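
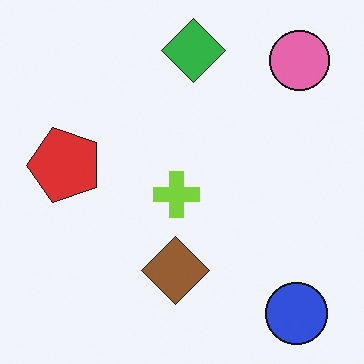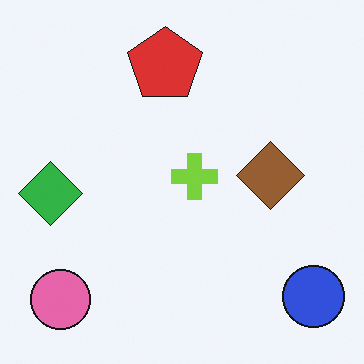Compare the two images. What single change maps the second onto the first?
The first image is the second transposed (reflected across the top-left ↔ bottom-right diagonal).

Shapes have swapped their row and column positions — what was in the top-right is now in the bottom-left — a diagonal reflection.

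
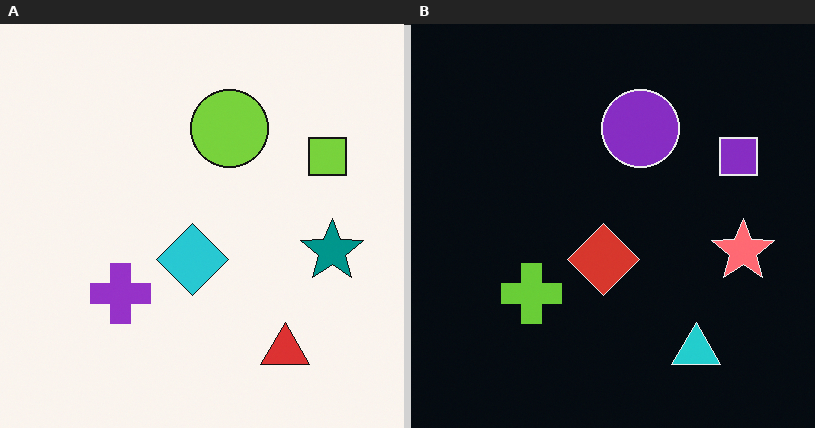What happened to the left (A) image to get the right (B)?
Color-inverted (negative).

The light background has become dark and every shape's color is its complement — a photographic negative.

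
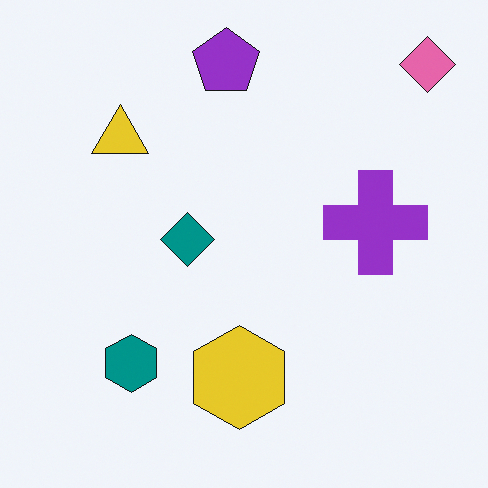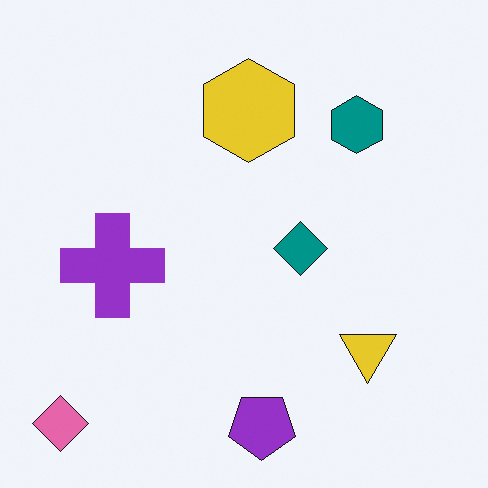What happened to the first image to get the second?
Rotated 180°.

The pink diamond sits in the top-right of the first image and the bottom-left of the second — consistent with a whole-image 180° rotation.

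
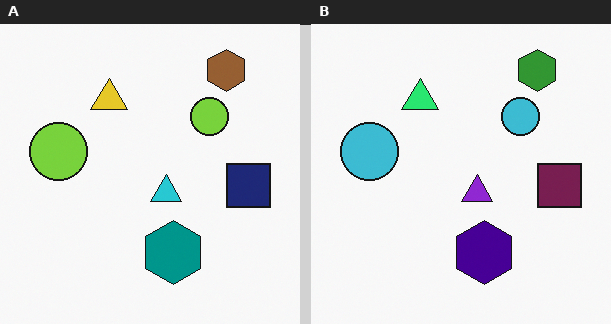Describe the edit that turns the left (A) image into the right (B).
It was hue-shifted noticeably.

Every shape's color has rotated by the same amount around the hue wheel — a uniform hue shift.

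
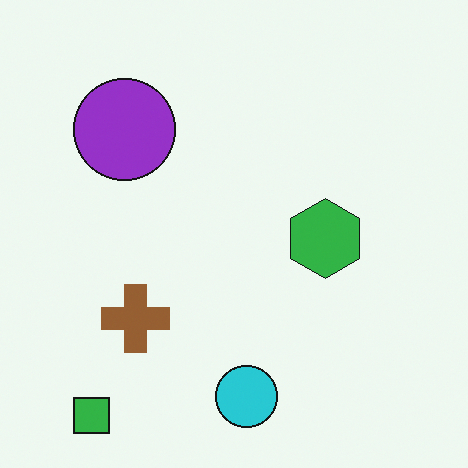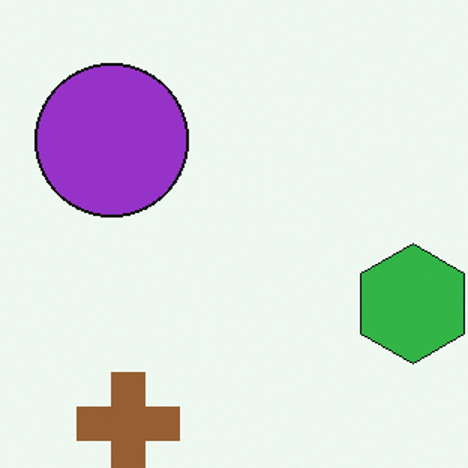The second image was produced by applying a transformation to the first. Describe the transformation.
This is the original image cropped slightly and scaled back up.

The visible shapes are larger and the field of view is narrower; shapes near the original edges may be partly or wholly outside the frame — a crop-and-rescale.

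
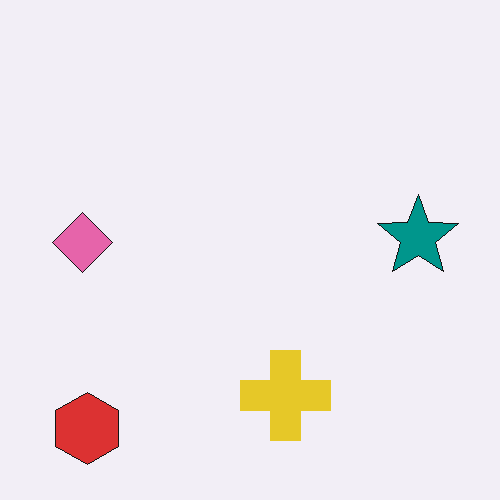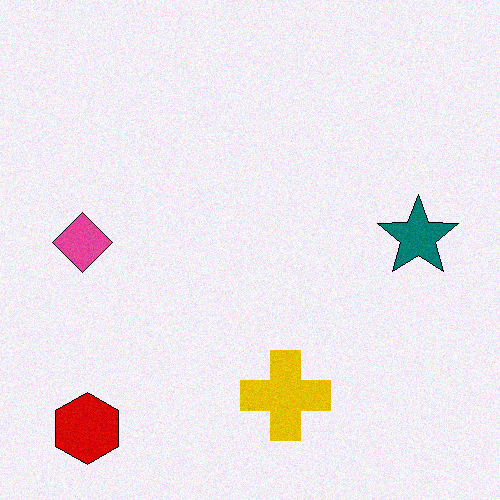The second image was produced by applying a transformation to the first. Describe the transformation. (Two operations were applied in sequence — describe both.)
The second image is the first given slightly increased contrast, then degraded with subtle gaussian noise.

Tones are pushed away from mid-grey across the whole image — a global contrast change. Random speckle covers the whole image, including the flat background.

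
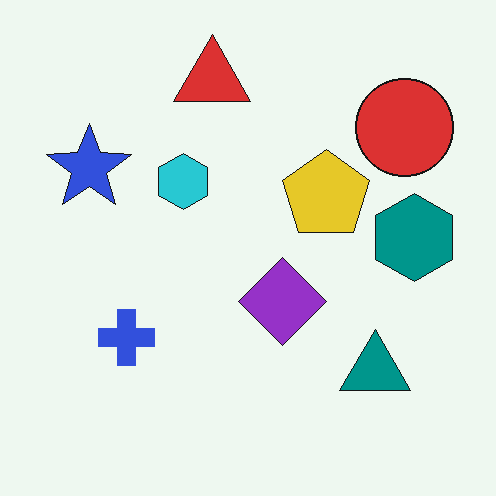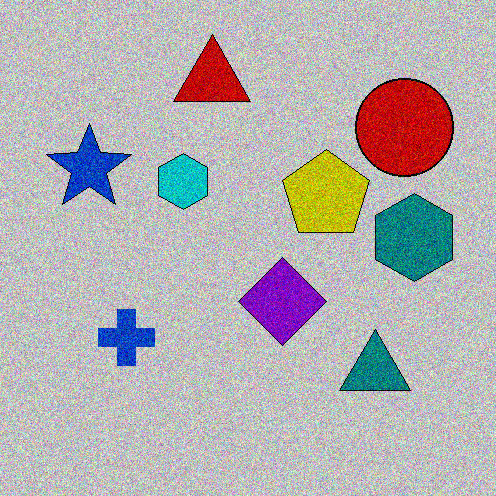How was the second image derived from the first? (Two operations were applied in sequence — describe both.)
The image was aggressively posterized, then degraded with strong gaussian noise.

Each flat color has snapped to a coarser quantized level — most visibly, the near-white background has dropped to a flat grey. Random speckle covers the whole image, including the flat background.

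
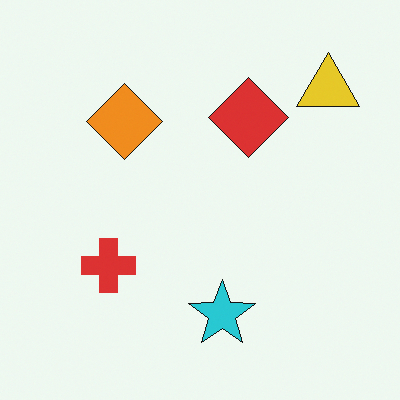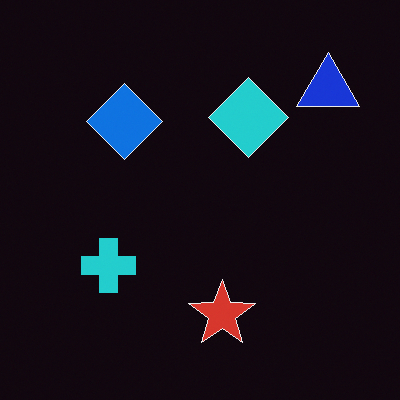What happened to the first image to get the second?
The transformation is: color-inverted (negative).

The light background has become dark and every shape's color is its complement — a photographic negative.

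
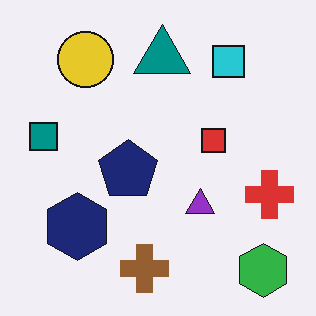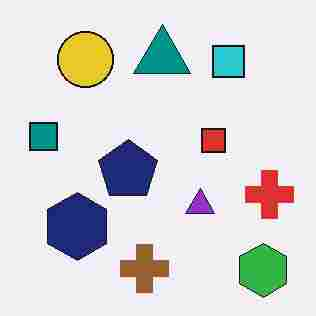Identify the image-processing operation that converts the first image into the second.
This is the original image heavily JPEG-compressed with obvious blocking artifacts.

Blocky 8×8 compression artifacts appear around shape edges and the flat background shows ringing — characteristic JPEG degradation.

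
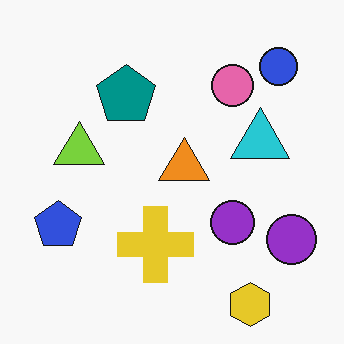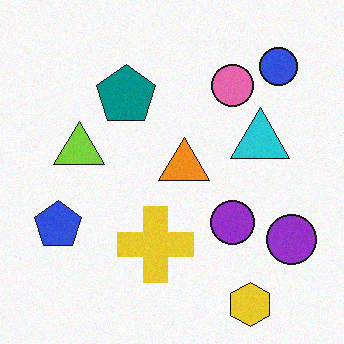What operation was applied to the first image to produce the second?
The transformation is: degraded with subtle gaussian noise.

Random speckle covers the whole image, including the flat background.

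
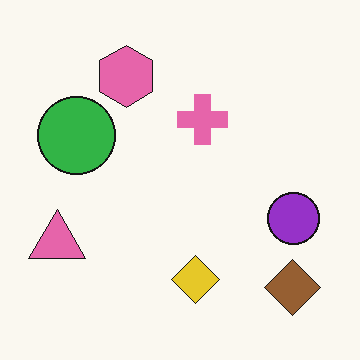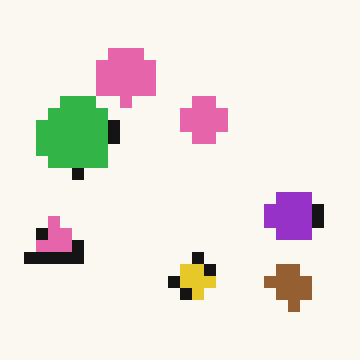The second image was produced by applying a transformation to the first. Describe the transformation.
The second image is the first heavily pixelated into large blocks.

Shapes are reduced to large square blocks; fine edges and outlines are lost — a downscale-then-upscale (mosaic) effect.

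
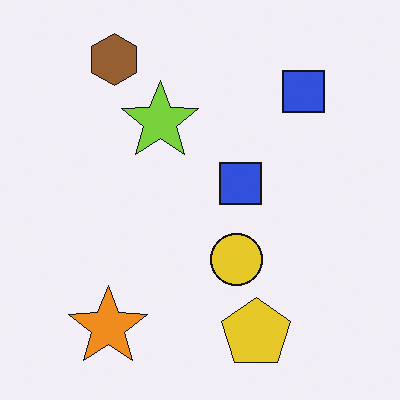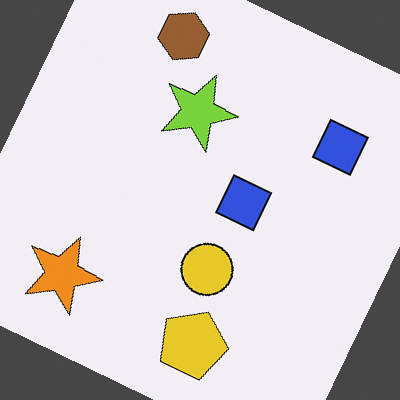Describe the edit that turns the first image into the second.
The second image is the first rotated clockwise by a clearly visible amount.

Every shape is tilted by the same angle and the image corners show triangular fill wedges — a whole-image rotation by a non-right angle.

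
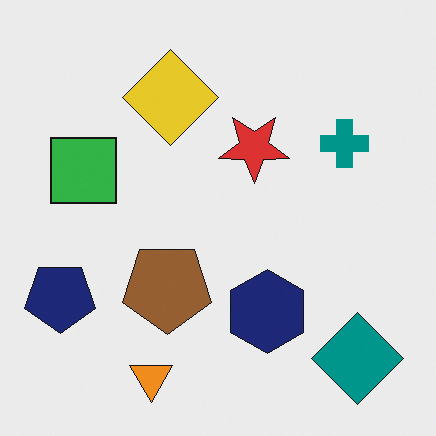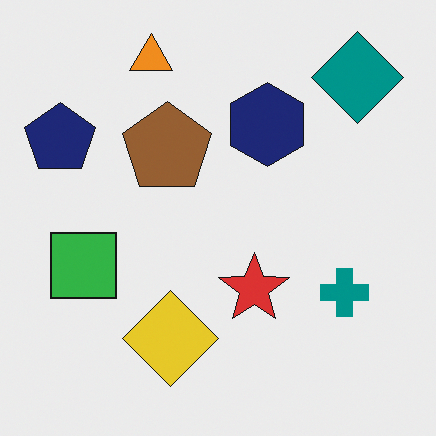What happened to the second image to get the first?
Flipped vertically (top ↔ bottom).

The orange triangle is in the top of the second image and the bottom of the first — shapes on opposite sides of the horizontal midline have swapped in a mirror flip.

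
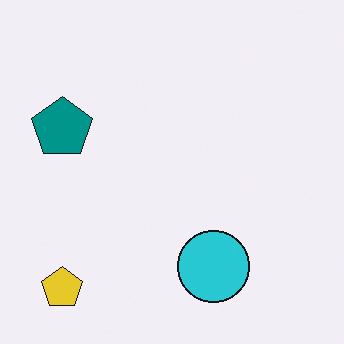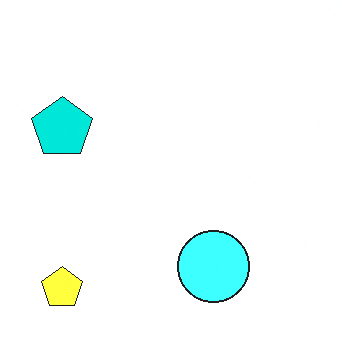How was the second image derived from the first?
Brightened a lot.

Every pixel — background and shapes alike — is uniformly brightened.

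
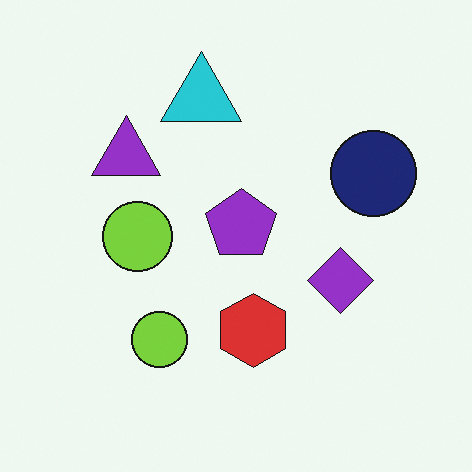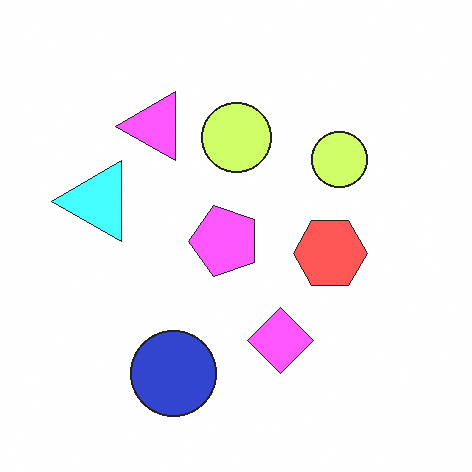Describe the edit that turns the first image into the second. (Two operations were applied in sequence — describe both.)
The second image is the first brightened a lot, then transposed (reflected across the top-left ↔ bottom-right diagonal).

Every pixel — background and shapes alike — is uniformly brightened. Shapes have swapped their row and column positions — what was in the top-right is now in the bottom-left — a diagonal reflection.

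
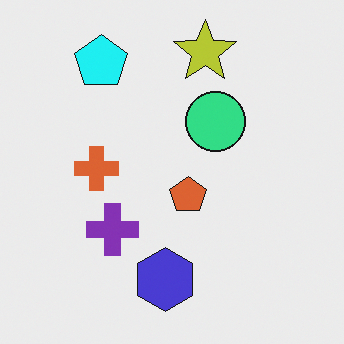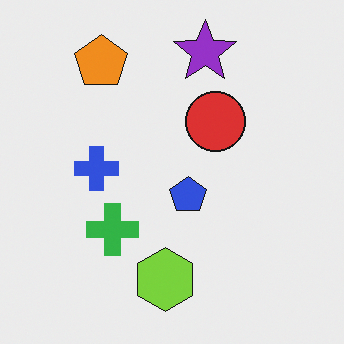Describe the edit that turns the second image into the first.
Hue-shifted through roughly a third of the color wheel.

Every shape's color has rotated by the same amount around the hue wheel — a uniform hue shift.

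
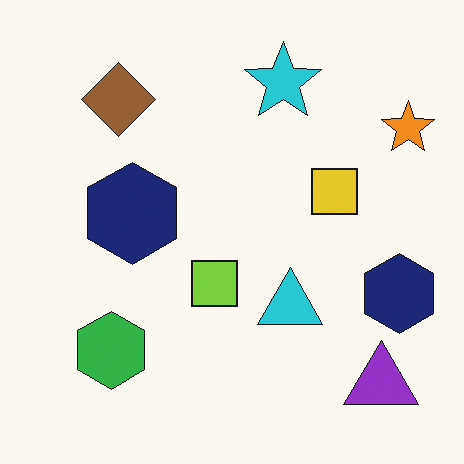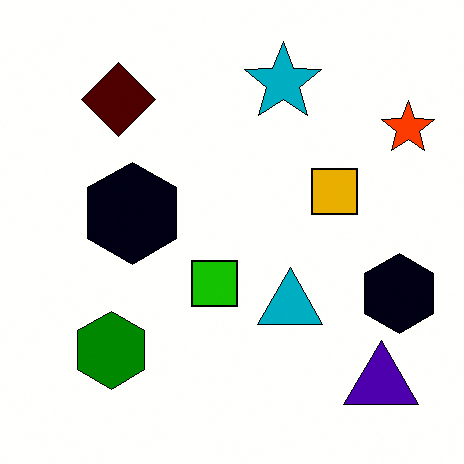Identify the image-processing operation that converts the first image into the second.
It was given much higher contrast.

Tones are pushed away from mid-grey across the whole image — a global contrast change.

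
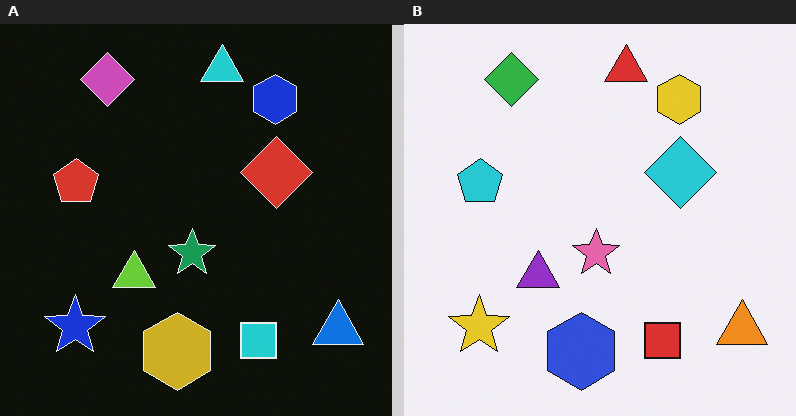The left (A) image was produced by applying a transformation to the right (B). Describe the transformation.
The left (A) image is the right (B) color-inverted (negative).

The light background has become dark and every shape's color is its complement — a photographic negative.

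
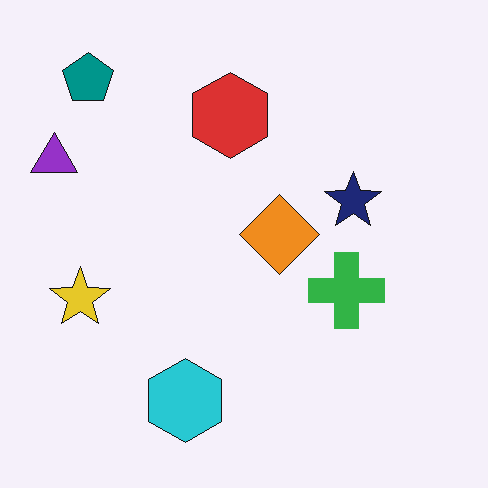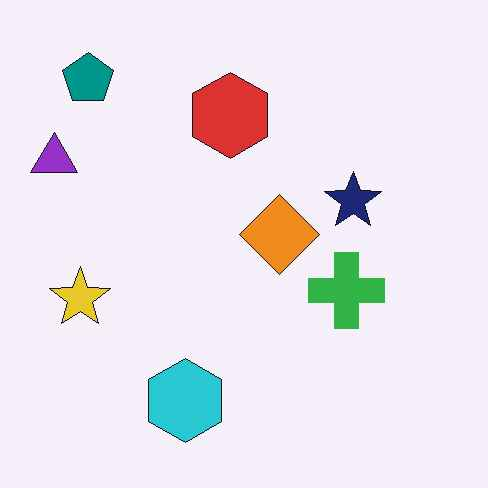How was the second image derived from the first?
This is the original image JPEG-compressed with visible artifacts.

Blocky 8×8 compression artifacts appear around shape edges and the flat background shows ringing — characteristic JPEG degradation.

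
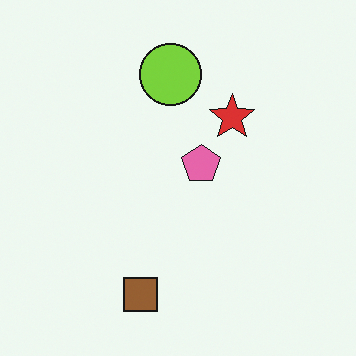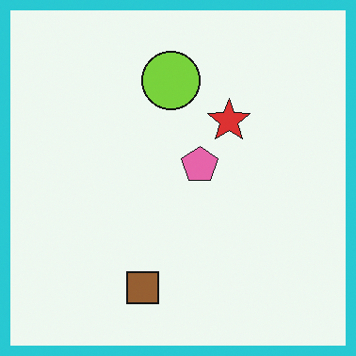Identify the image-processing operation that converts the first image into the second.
The image was framed with a cyan border.

A solid cyan frame runs around the edge of the second image, with the content slightly shrunk inside it.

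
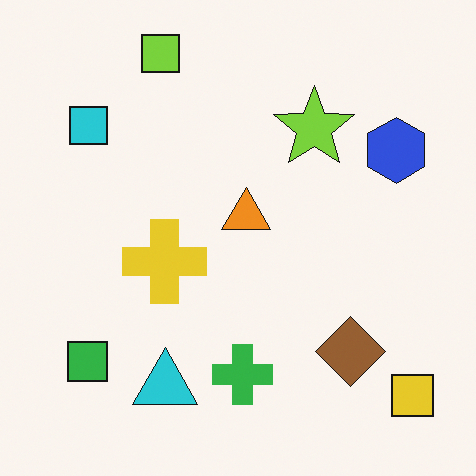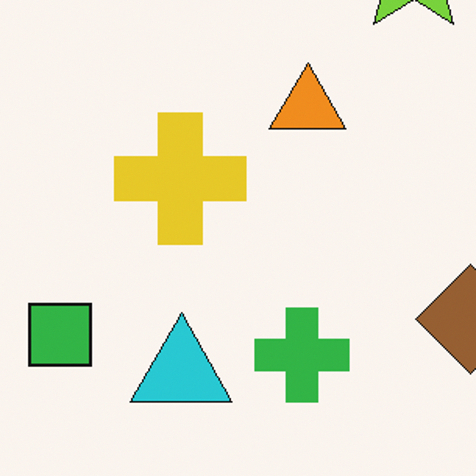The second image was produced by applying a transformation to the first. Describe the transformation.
It was cropped to a modestly smaller region and rescaled.

The visible shapes are larger and the field of view is narrower; shapes near the original edges may be partly or wholly outside the frame — a crop-and-rescale.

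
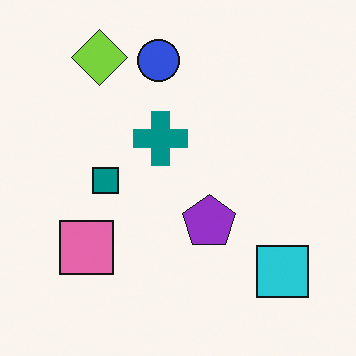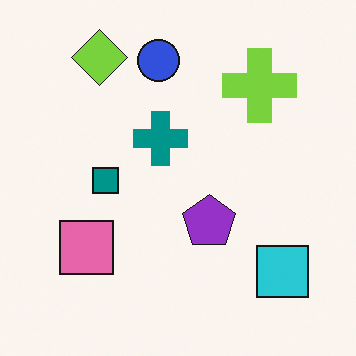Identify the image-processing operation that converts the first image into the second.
Overlaid with an additional lime cross.

A lime cross appears in the second image that is absent from the first.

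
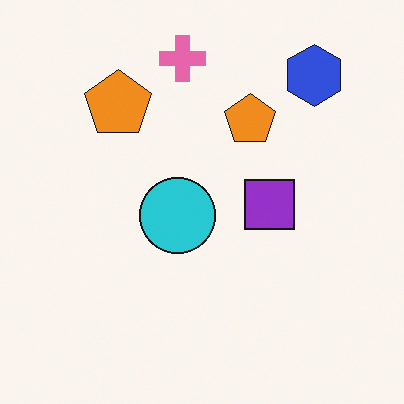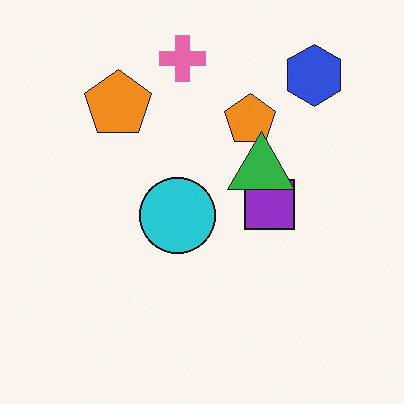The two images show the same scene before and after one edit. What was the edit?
It was overlaid with an additional green triangle.

A green triangle appears in the second image that is absent from the first.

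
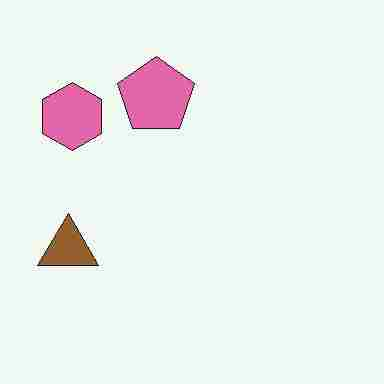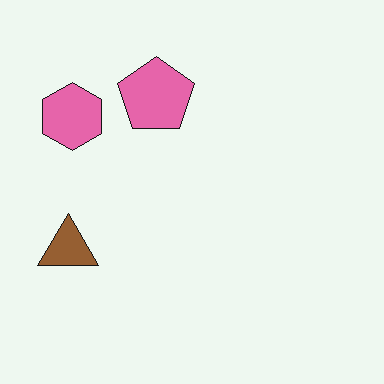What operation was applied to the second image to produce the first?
The first image is the second degraded with heavy JPEG compression.

Blocky 8×8 compression artifacts appear around shape edges and the flat background shows ringing — characteristic JPEG degradation.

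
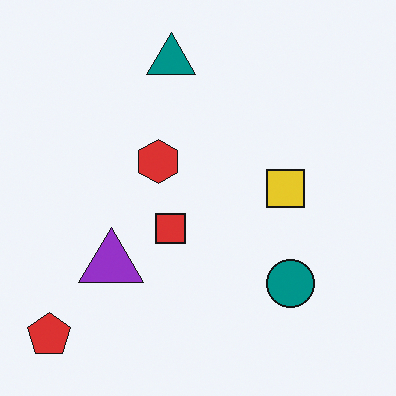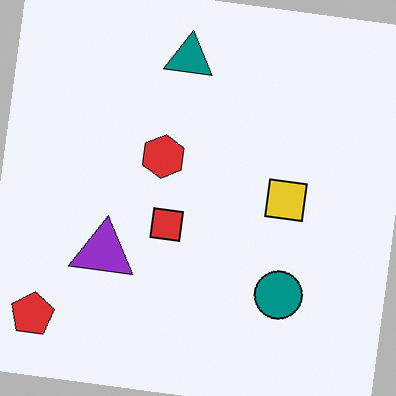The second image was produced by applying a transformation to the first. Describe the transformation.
It was rotated clockwise by a slight angle.

Every shape is tilted by the same angle and the image corners show triangular fill wedges — a whole-image rotation by a non-right angle.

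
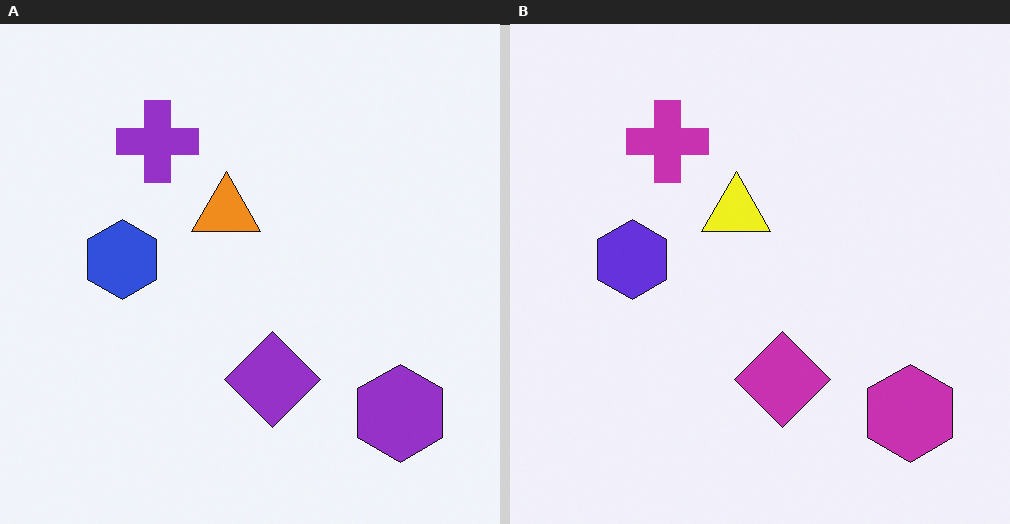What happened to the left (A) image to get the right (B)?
This is the original image hue-shifted slightly.

Every shape's color has rotated by the same amount around the hue wheel — a uniform hue shift.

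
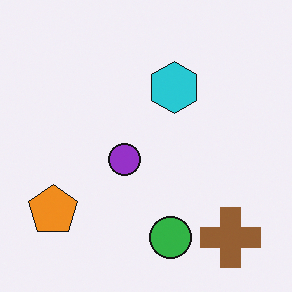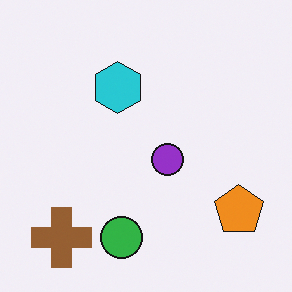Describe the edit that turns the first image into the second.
The second image is the first flipped horizontally (left ↔ right).

The orange pentagon is in the bottom-left of the first image and the bottom-right of the second — shapes on opposite sides of the vertical midline have swapped in a mirror flip.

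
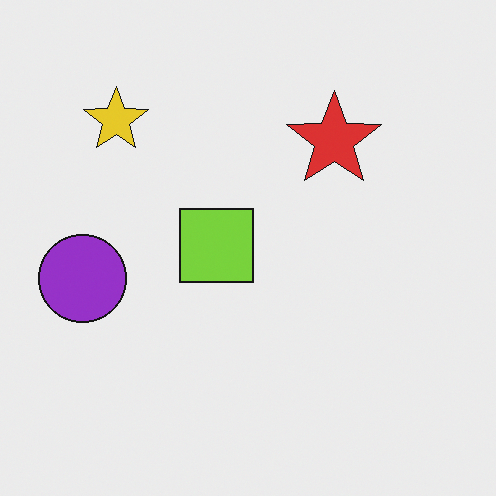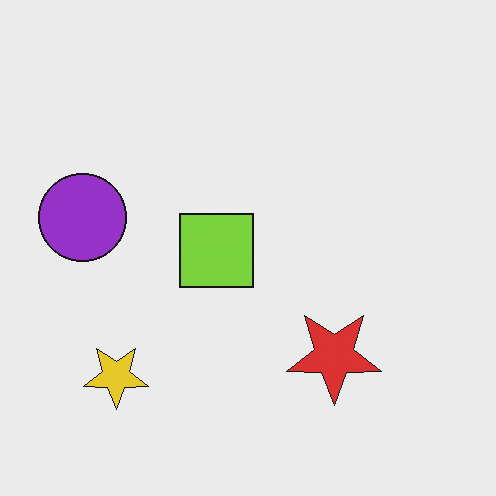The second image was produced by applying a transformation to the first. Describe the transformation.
Flipped vertically (top ↔ bottom).

The yellow star is in the top-left of the first image and the bottom-left of the second — shapes on opposite sides of the horizontal midline have swapped in a mirror flip.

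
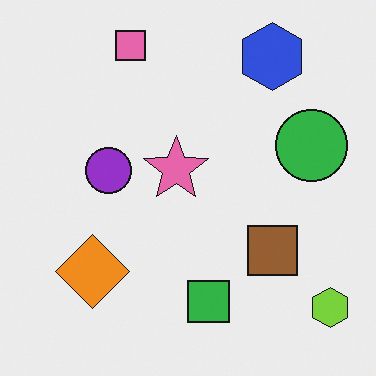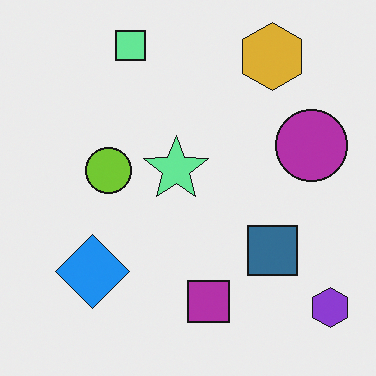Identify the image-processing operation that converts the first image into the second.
Hue-shifted through roughly half the color wheel.

Every shape's color has rotated by the same amount around the hue wheel — a uniform hue shift.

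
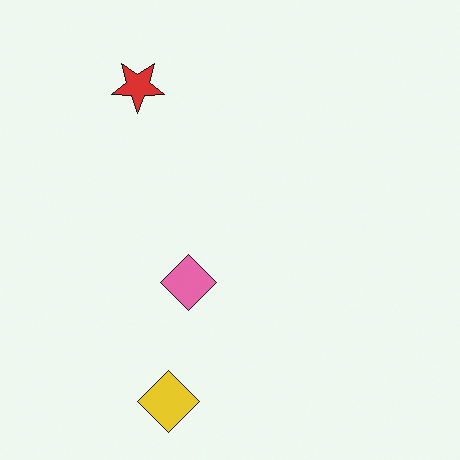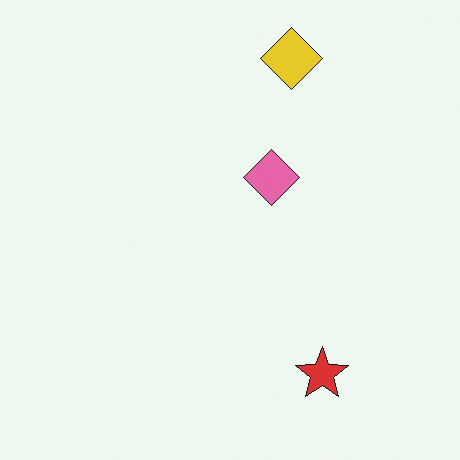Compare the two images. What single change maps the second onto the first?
This is the original image rotated 180°.

The yellow diamond sits in the top of the second image and the bottom of the first — consistent with a whole-image 180° rotation.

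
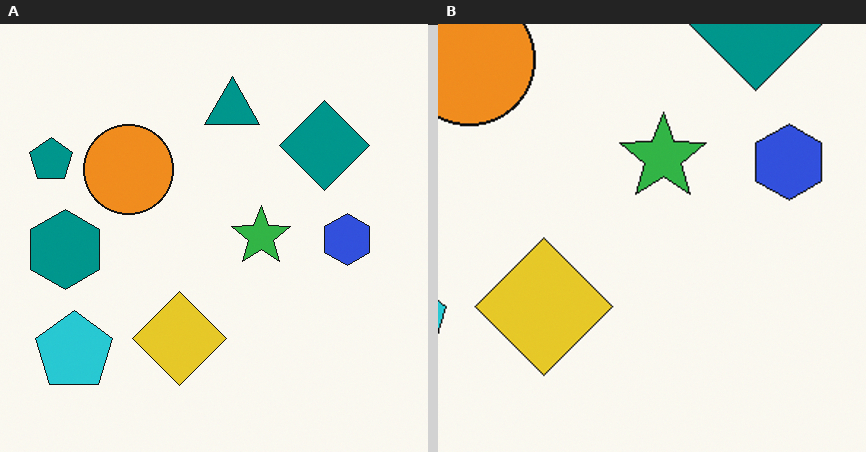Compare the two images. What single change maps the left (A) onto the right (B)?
It was cropped to a modestly smaller region and rescaled.

The visible shapes are larger and the field of view is narrower; shapes near the original edges may be partly or wholly outside the frame — a crop-and-rescale.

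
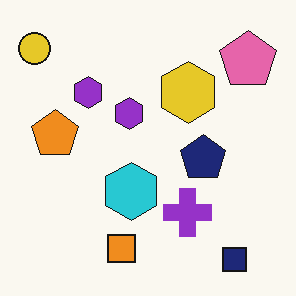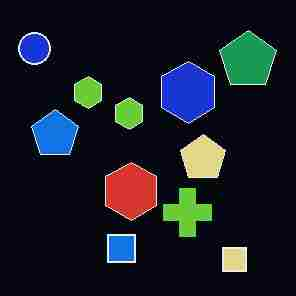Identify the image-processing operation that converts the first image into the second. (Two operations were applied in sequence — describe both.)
Color-inverted (negative), then heavily JPEG-compressed with obvious blocking artifacts.

The light background has become dark and every shape's color is its complement — a photographic negative. Blocky 8×8 compression artifacts appear around shape edges and the flat background shows ringing — characteristic JPEG degradation.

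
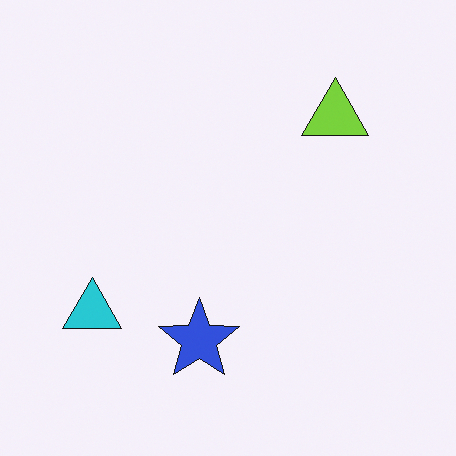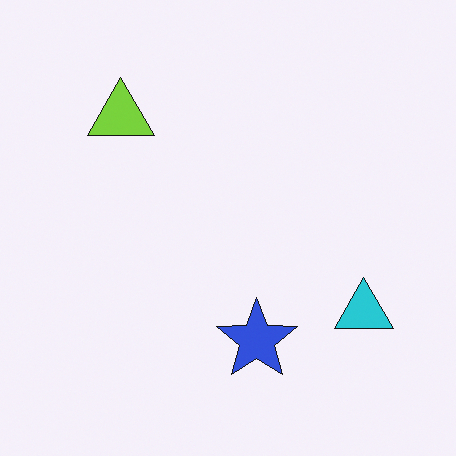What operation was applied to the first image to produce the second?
Flipped horizontally (left ↔ right).

The cyan triangle is in the bottom-left of the first image and the bottom-right of the second — shapes on opposite sides of the vertical midline have swapped in a mirror flip.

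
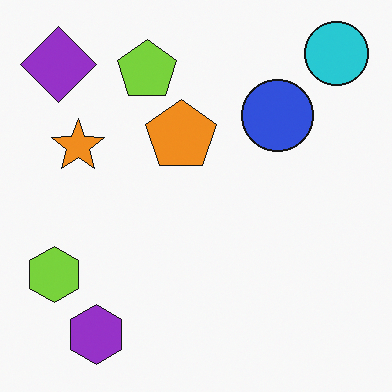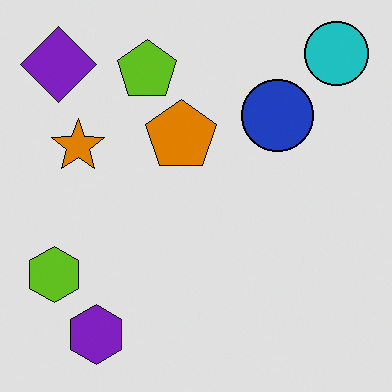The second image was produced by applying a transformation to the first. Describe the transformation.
Posterized to a reduced palette.

Each flat color has snapped to a coarser quantized level — most visibly, the near-white background has dropped to a flat grey.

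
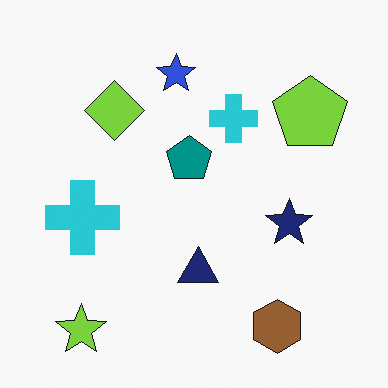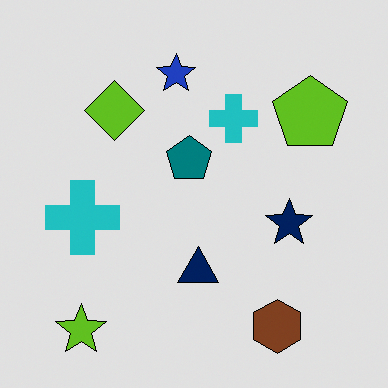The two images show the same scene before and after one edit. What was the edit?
Moderately posterized.

Each flat color has snapped to a coarser quantized level — most visibly, the near-white background has dropped to a flat grey.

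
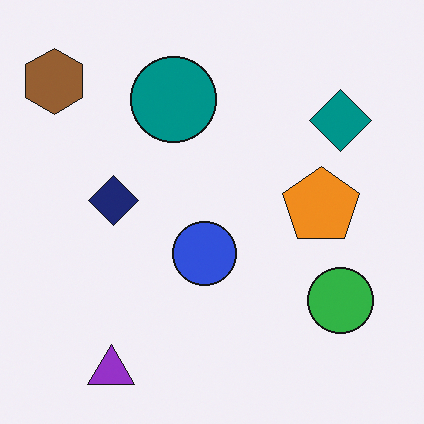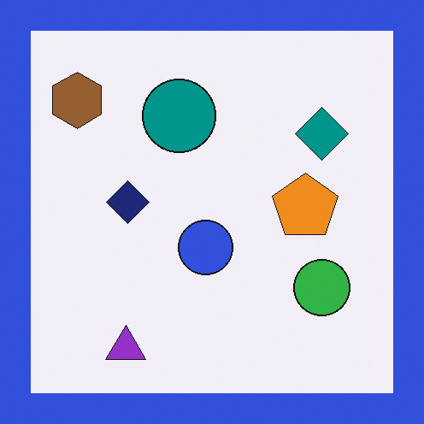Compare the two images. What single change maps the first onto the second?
The transformation is: framed with a blue border.

A solid blue frame runs around the edge of the second image, with the content slightly shrunk inside it.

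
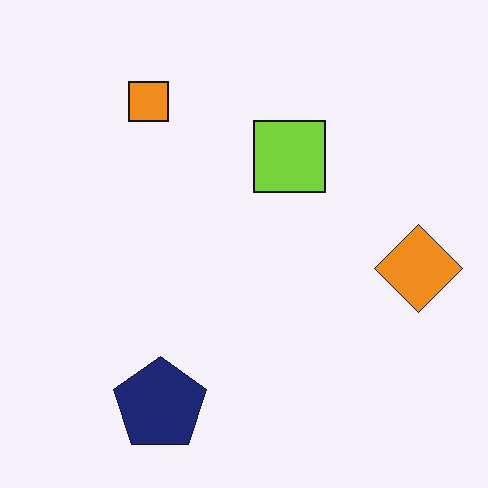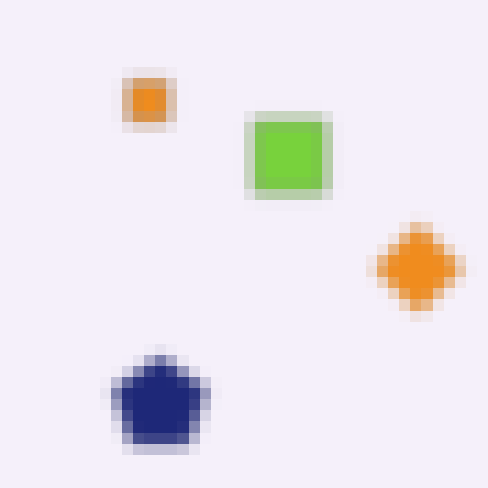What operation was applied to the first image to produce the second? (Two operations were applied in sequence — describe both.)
It was strongly gaussian-blurred, then coarsely pixelated.

Shape edges and outlines are uniformly softened across the whole image. Shapes are reduced to large square blocks; fine edges and outlines are lost — a downscale-then-upscale (mosaic) effect.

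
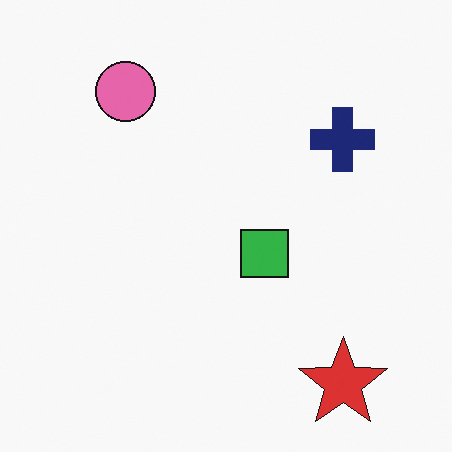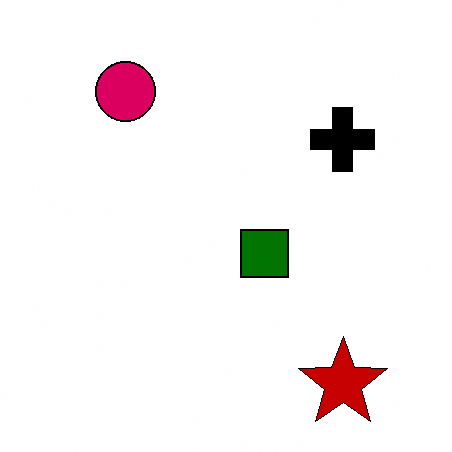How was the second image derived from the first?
The second image is the first given much higher contrast.

Tones are pushed away from mid-grey across the whole image — a global contrast change.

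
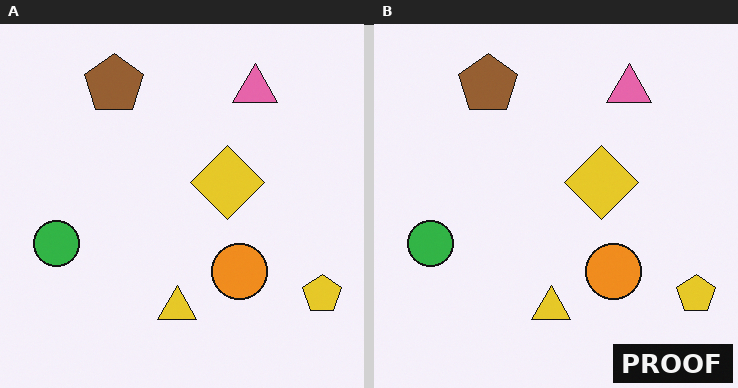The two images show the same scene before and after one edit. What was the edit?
Watermarked with the text "PROOF" in the lower-right corner.

A dark label reading "PROOF" appears in the lower-right corner.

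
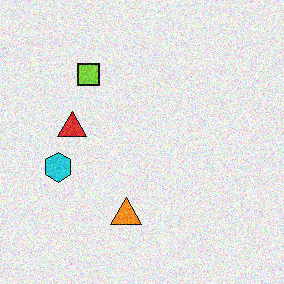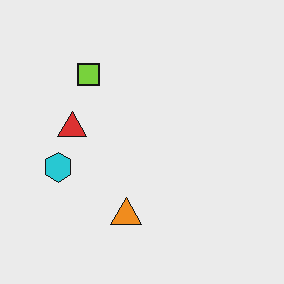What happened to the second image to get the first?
It was degraded with visible gaussian noise.

Random speckle covers the whole image, including the flat background.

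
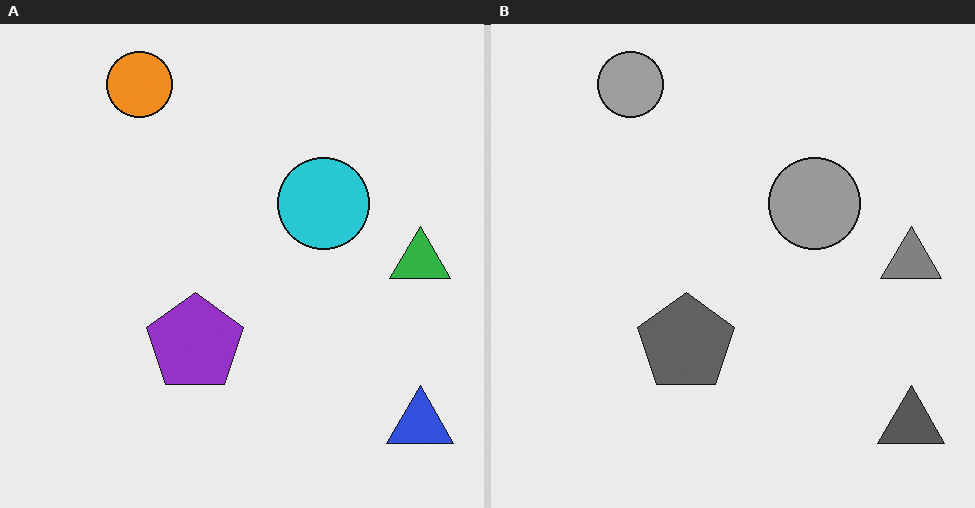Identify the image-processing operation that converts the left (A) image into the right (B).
The right (B) image is the left (A) converted to grayscale.

All color is removed — every shape is now a shade of grey.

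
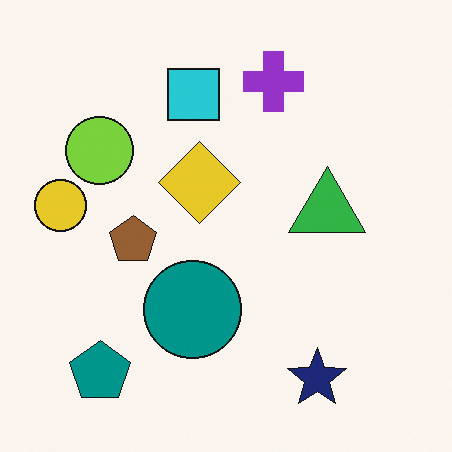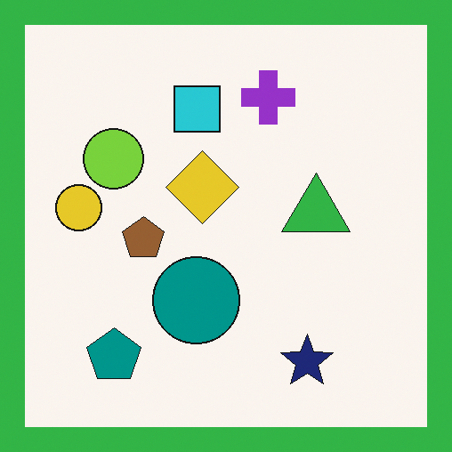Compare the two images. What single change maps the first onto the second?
It was framed with a green border.

A solid green frame runs around the edge of the second image, with the content slightly shrunk inside it.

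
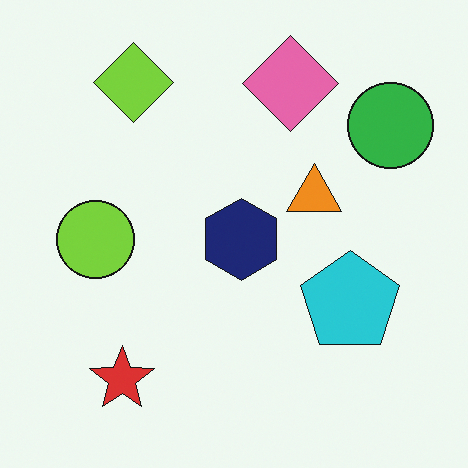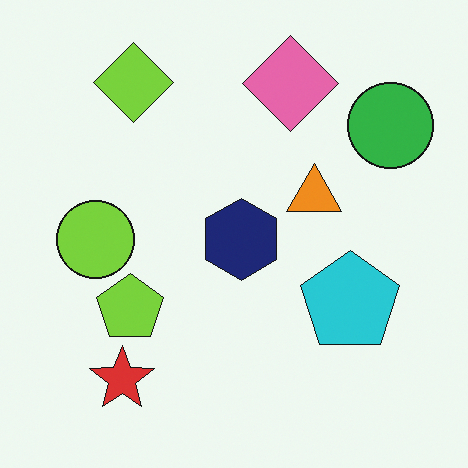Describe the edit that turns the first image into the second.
It was overlaid with an additional lime pentagon.

A lime pentagon appears in the second image that is absent from the first.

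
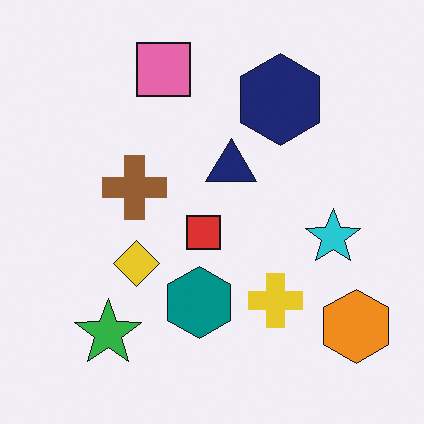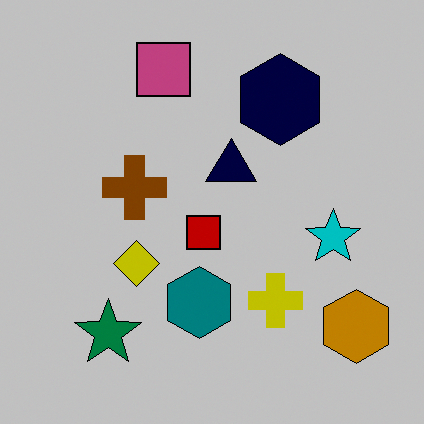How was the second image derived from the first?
This is the original image aggressively posterized.

Each flat color has snapped to a coarser quantized level — most visibly, the near-white background has dropped to a flat grey.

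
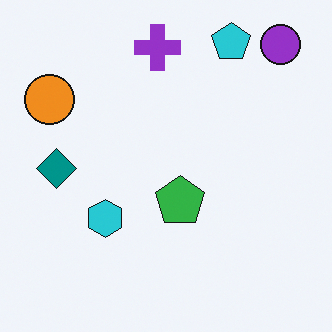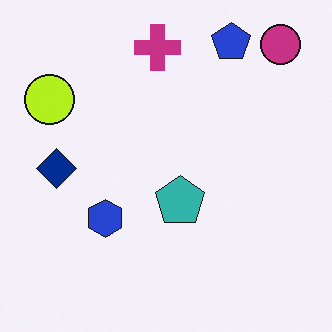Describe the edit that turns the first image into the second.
The transformation is: hue-shifted slightly.

Every shape's color has rotated by the same amount around the hue wheel — a uniform hue shift.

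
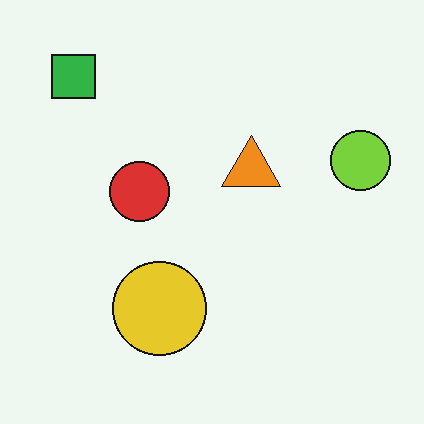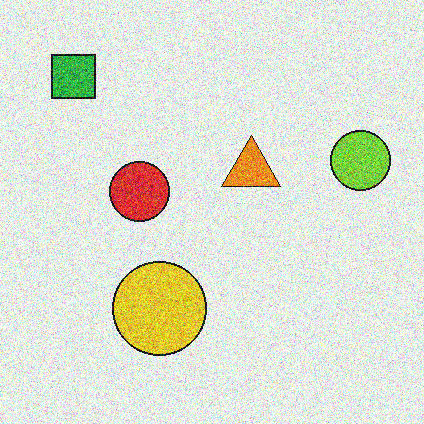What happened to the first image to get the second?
It was degraded with heavy additive noise.

Random speckle covers the whole image, including the flat background.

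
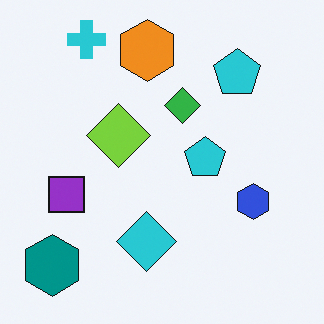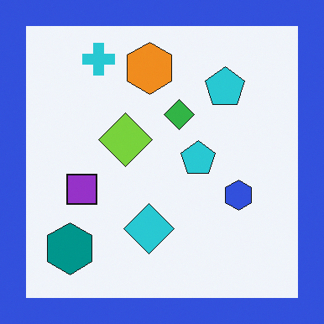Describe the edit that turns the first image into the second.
Framed with a blue border.

A solid blue frame runs around the edge of the second image, with the content slightly shrunk inside it.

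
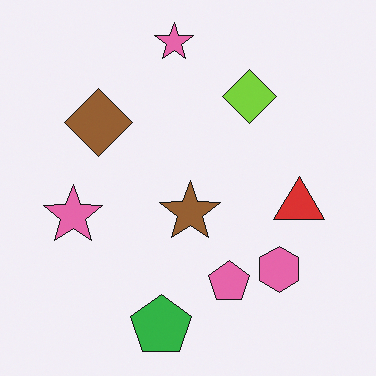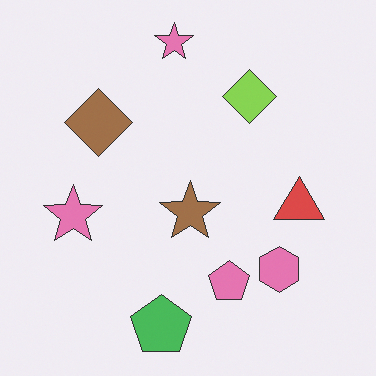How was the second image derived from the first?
It was given slightly reduced contrast.

Tones are pushed toward mid-grey across the whole image — a global contrast change.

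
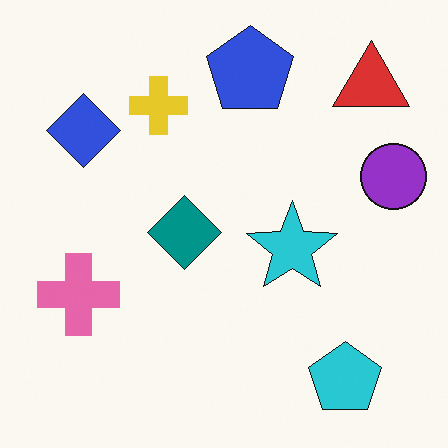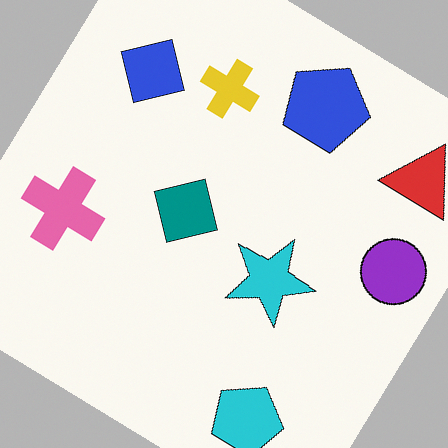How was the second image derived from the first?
It was rotated clockwise by a large amount — several tens of degrees.

Every shape is tilted by the same angle and the image corners show triangular fill wedges — a whole-image rotation by a non-right angle.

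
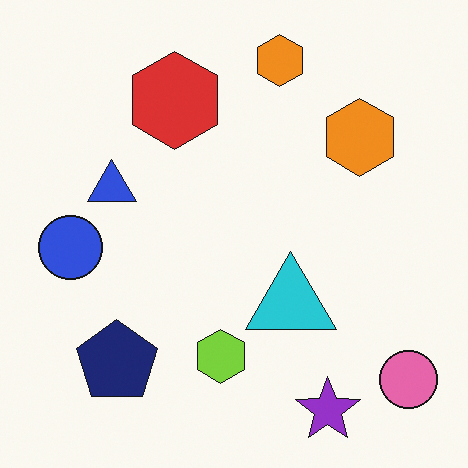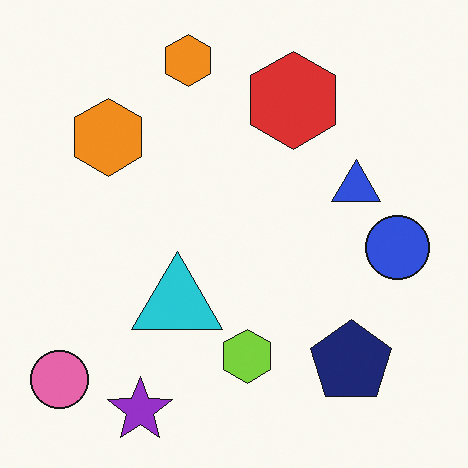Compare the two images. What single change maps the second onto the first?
The transformation is: flipped horizontally (left ↔ right).

The pink circle is in the bottom-left of the second image and the bottom-right of the first — shapes on opposite sides of the vertical midline have swapped in a mirror flip.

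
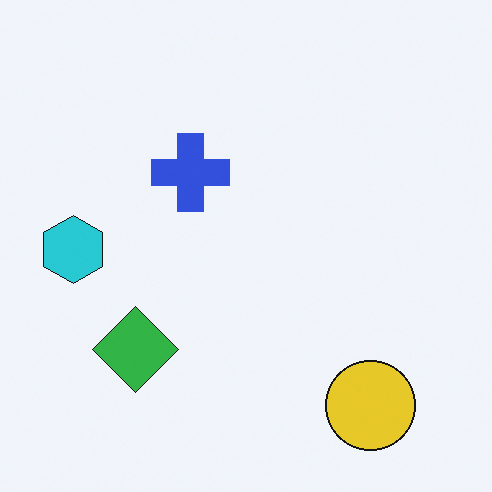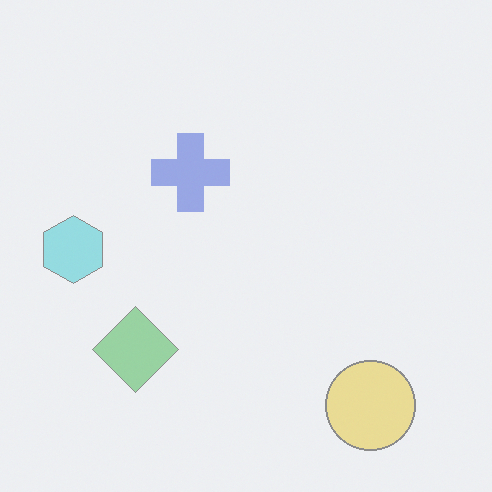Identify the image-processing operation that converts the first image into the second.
Given much lower contrast.

Tones are pushed toward mid-grey across the whole image — a global contrast change.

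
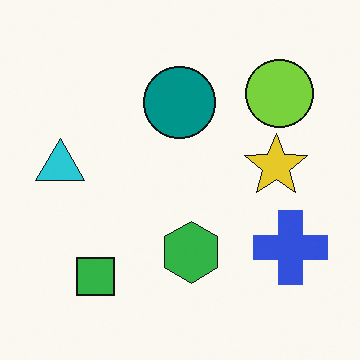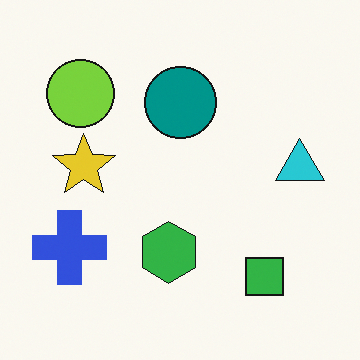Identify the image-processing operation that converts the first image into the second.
The transformation is: flipped horizontally (left ↔ right).

The cyan triangle is in the left of the first image and the right of the second — shapes on opposite sides of the vertical midline have swapped in a mirror flip.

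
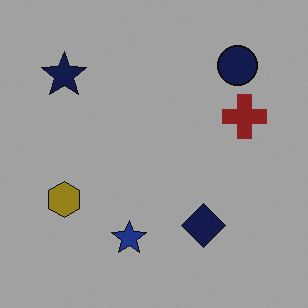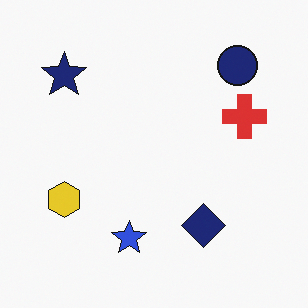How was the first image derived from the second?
The first image is the second noticeably darkened.

Every pixel — background and shapes alike — is uniformly darkened.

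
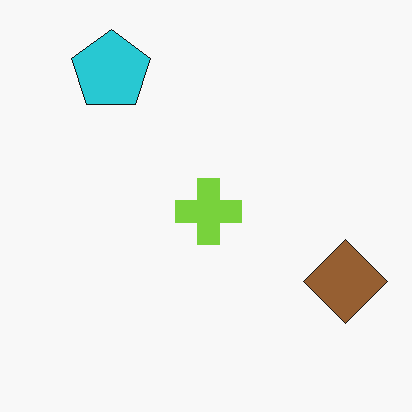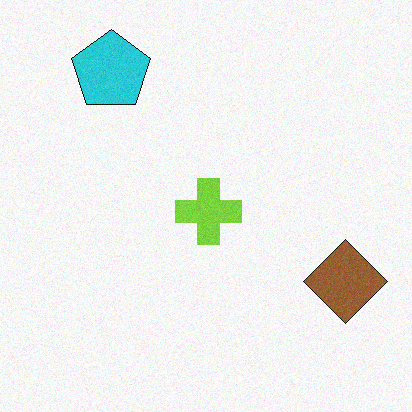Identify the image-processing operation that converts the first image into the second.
Degraded with light additive noise.

Random speckle covers the whole image, including the flat background.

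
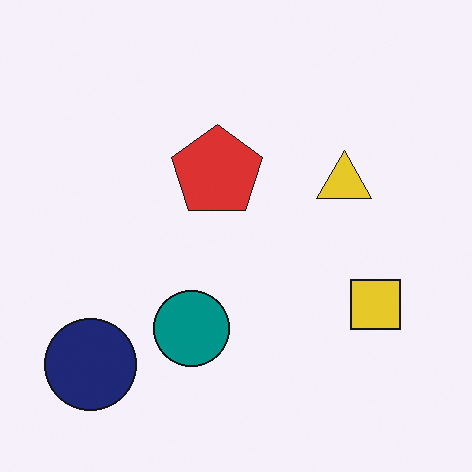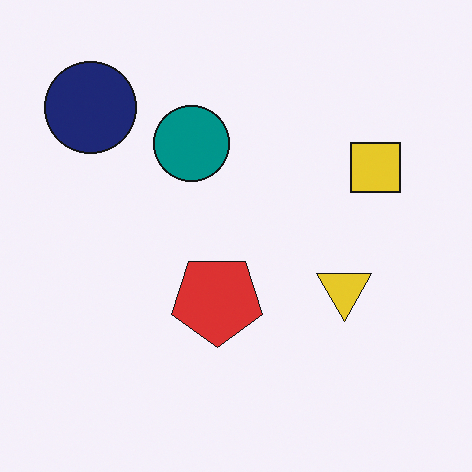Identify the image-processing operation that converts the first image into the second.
The second image is the first flipped vertically (top ↔ bottom).

The navy circle is in the bottom-left of the first image and the top-left of the second — shapes on opposite sides of the horizontal midline have swapped in a mirror flip.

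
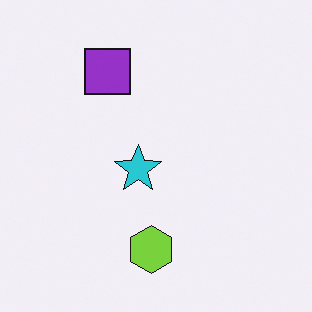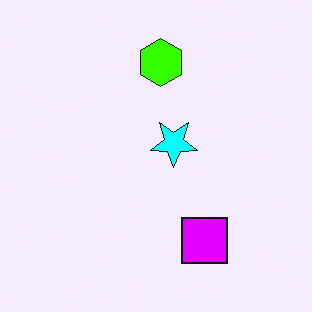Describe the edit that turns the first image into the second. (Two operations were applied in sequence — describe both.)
It was heavily oversaturated, then rotated 180°.

All colors are more vivid — a global saturation change. The purple square sits in the top of the first image and the bottom of the second — consistent with a whole-image 180° rotation.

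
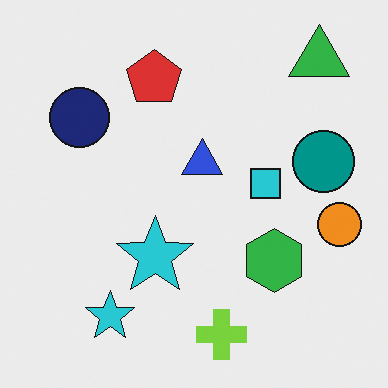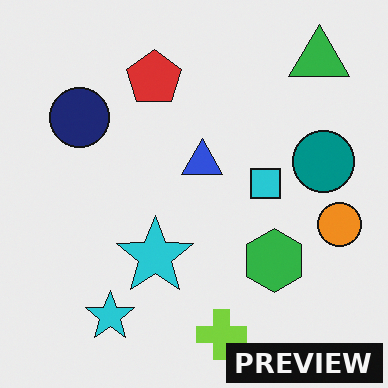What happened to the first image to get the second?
The image was watermarked with the text "PREVIEW" in the lower-right corner.

A dark label reading "PREVIEW" appears in the lower-right corner.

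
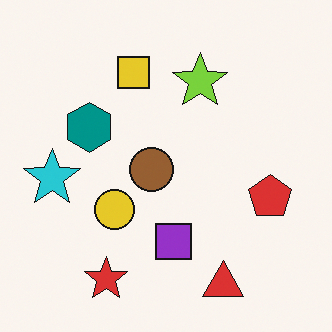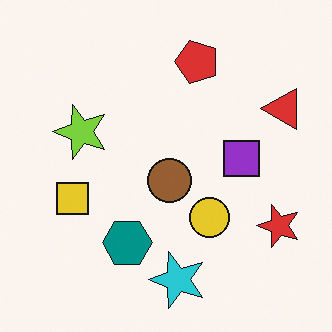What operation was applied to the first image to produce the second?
The transformation is: rotated 90° counter-clockwise.

The red triangle sits in the bottom-right of the first image and the top-right of the second — consistent with a whole-image 90° counter-clockwise rotation.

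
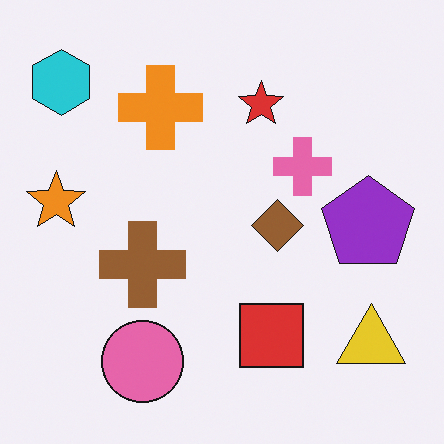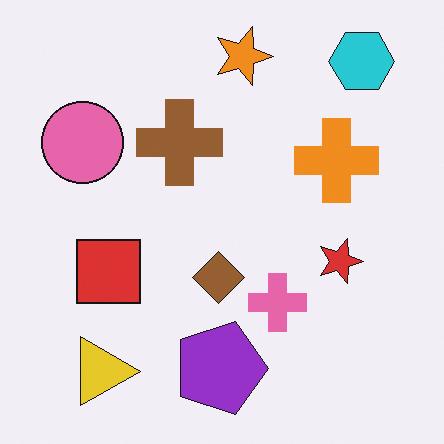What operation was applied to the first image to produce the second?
The image was rotated 90° clockwise.

The cyan hexagon sits in the top-left of the first image and the top-right of the second — consistent with a whole-image 90° clockwise rotation.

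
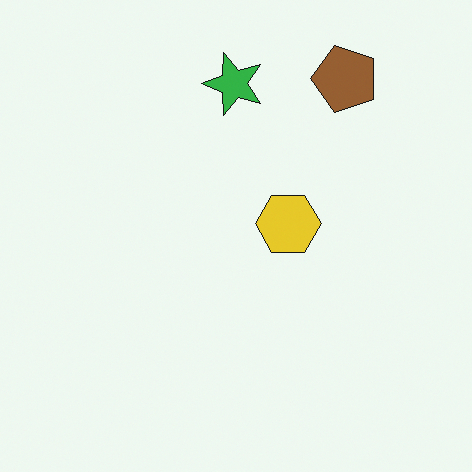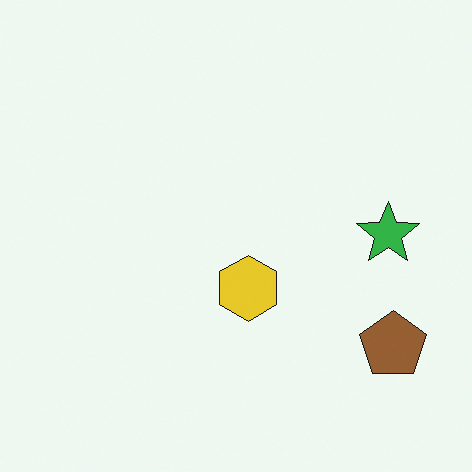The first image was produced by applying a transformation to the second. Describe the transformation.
This is the original image rotated 90° counter-clockwise.

The brown pentagon sits in the bottom-right of the second image and the top-right of the first — consistent with a whole-image 90° counter-clockwise rotation.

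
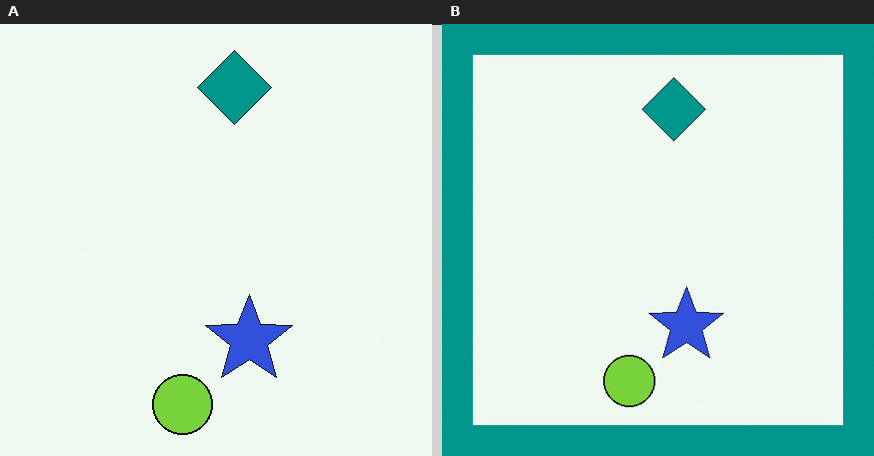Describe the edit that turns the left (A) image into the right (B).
The image was framed with a teal border.

A solid teal frame runs around the edge of the right (B) image, with the content slightly shrunk inside it.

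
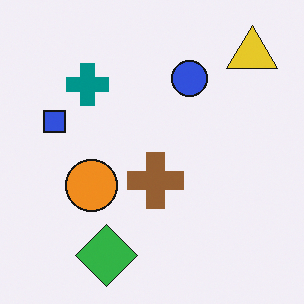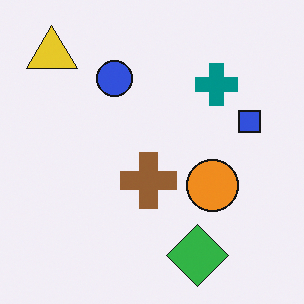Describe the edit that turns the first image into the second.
This is the original image flipped horizontally (left ↔ right).

The yellow triangle is in the top-right of the first image and the top-left of the second — shapes on opposite sides of the vertical midline have swapped in a mirror flip.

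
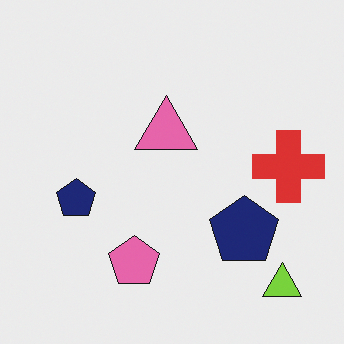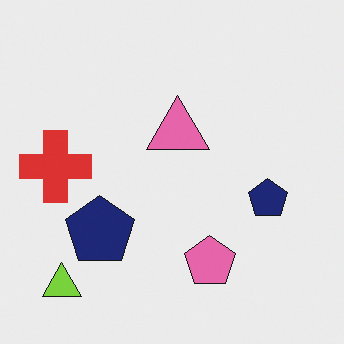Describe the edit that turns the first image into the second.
The second image is the first flipped horizontally (left ↔ right).

The red cross is in the right of the first image and the left of the second — shapes on opposite sides of the vertical midline have swapped in a mirror flip.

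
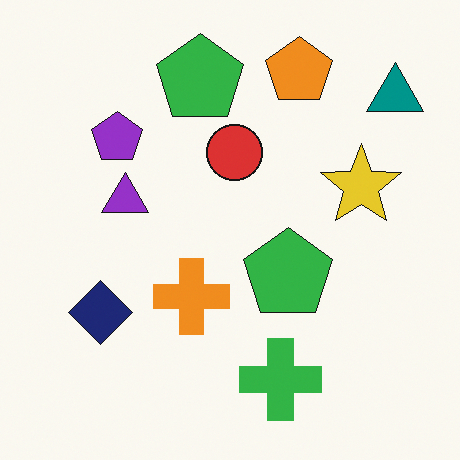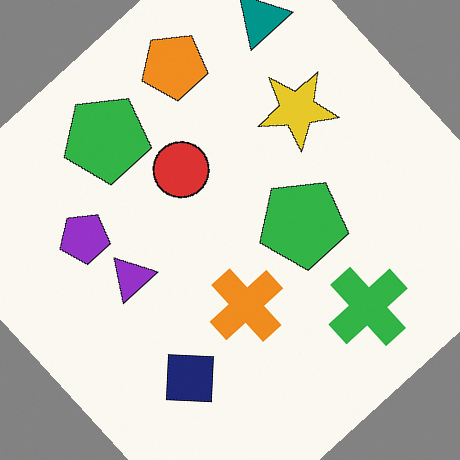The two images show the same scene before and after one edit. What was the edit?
This is the original image rotated counter-clockwise by a large amount — several tens of degrees.

Every shape is tilted by the same angle and the image corners show triangular fill wedges — a whole-image rotation by a non-right angle.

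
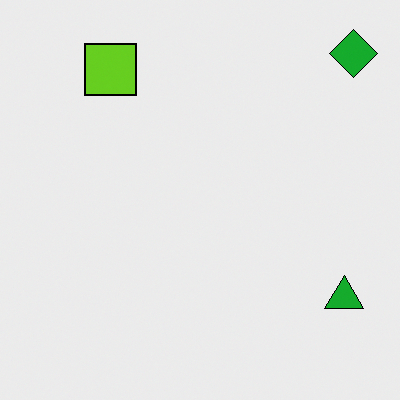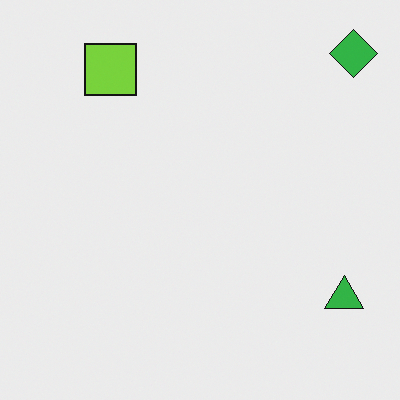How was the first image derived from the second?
This is the original image given slightly increased contrast.

Tones are pushed away from mid-grey across the whole image — a global contrast change.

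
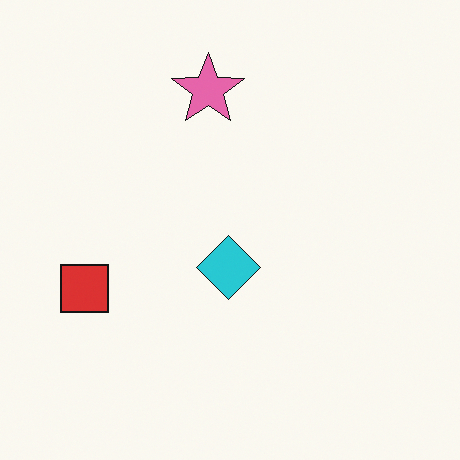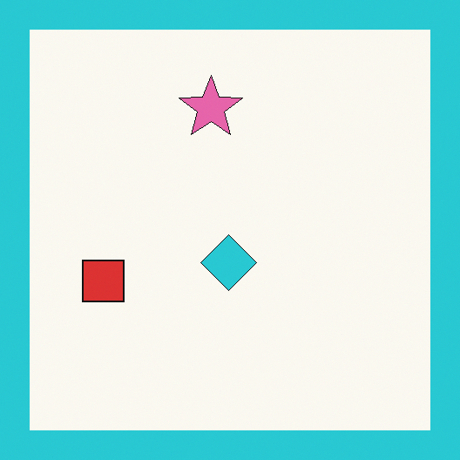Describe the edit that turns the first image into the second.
It was framed with a cyan border.

A solid cyan frame runs around the edge of the second image, with the content slightly shrunk inside it.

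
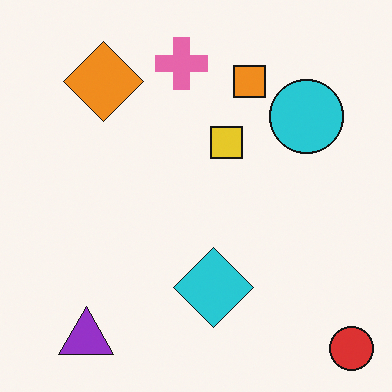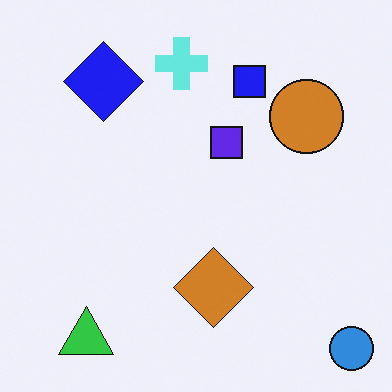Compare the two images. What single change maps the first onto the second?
The second image is the first hue-shifted through roughly half the color wheel.

Every shape's color has rotated by the same amount around the hue wheel — a uniform hue shift.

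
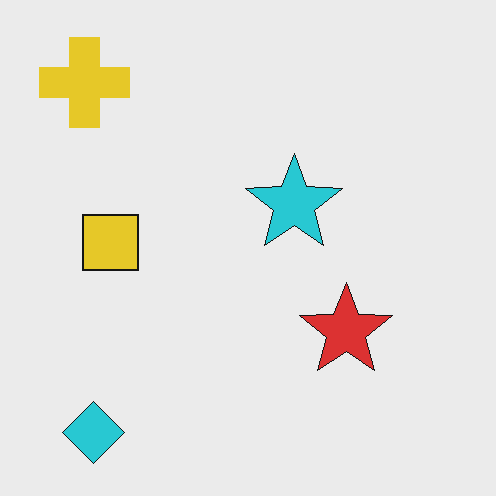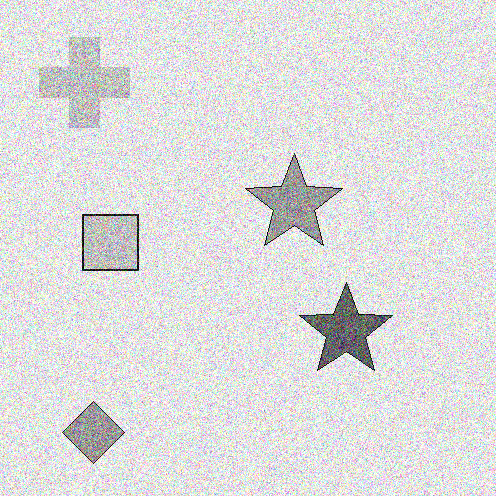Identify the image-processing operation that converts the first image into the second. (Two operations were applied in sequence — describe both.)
The image was converted to grayscale, then degraded with a thick layer of grain.

All color is removed — every shape is now a shade of grey. Random speckle covers the whole image, including the flat background.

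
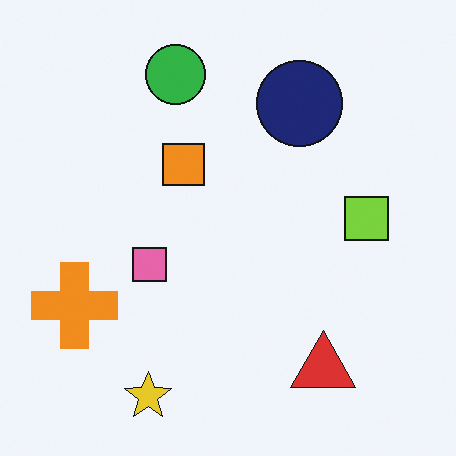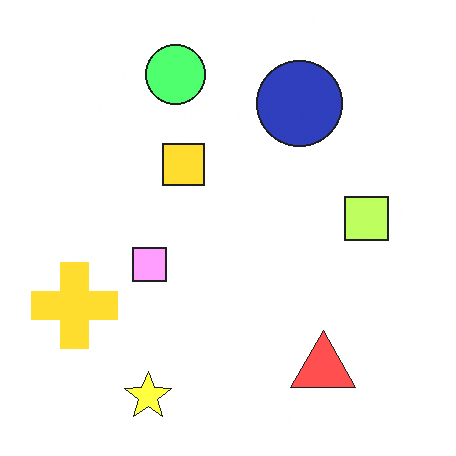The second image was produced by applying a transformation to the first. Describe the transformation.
The second image is the first substantially brightened.

Every pixel — background and shapes alike — is uniformly brightened.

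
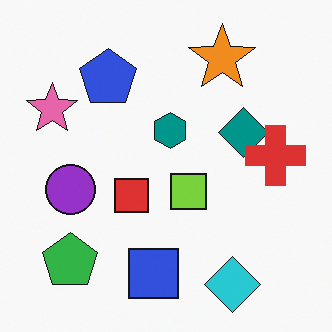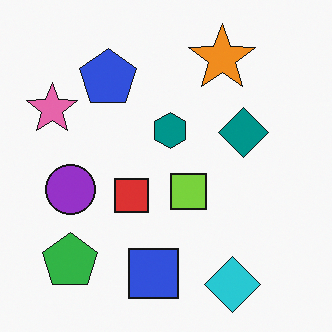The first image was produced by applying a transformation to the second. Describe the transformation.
The transformation is: overlaid with an additional red cross.

A red cross appears in the first image that is absent from the second.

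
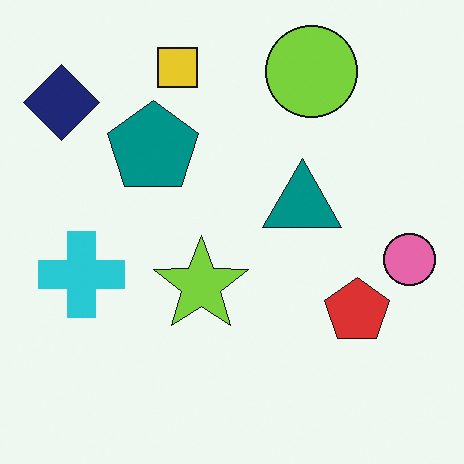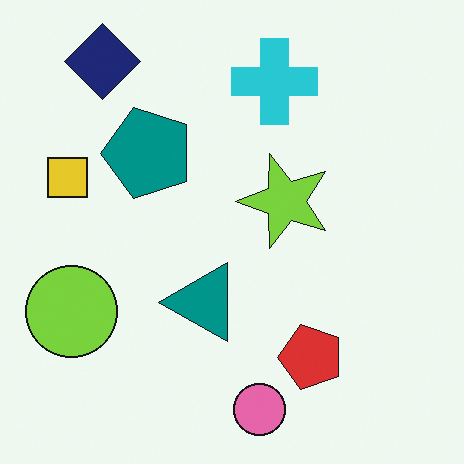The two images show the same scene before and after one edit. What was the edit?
Transposed (reflected across the top-left ↔ bottom-right diagonal).

Shapes have swapped their row and column positions — what was in the top-right is now in the bottom-left — a diagonal reflection.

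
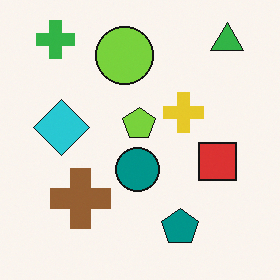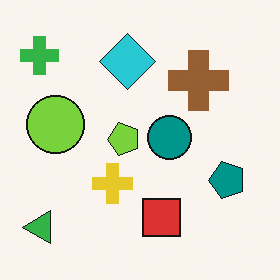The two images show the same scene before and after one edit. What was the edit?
The second image is the first transposed (reflected across the top-left ↔ bottom-right diagonal).

Shapes have swapped their row and column positions — what was in the top-right is now in the bottom-left — a diagonal reflection.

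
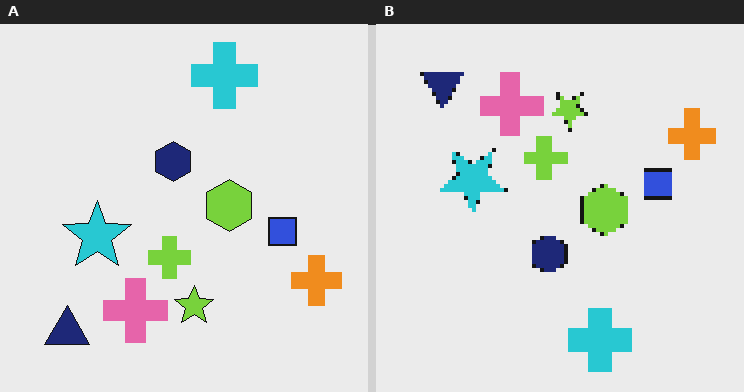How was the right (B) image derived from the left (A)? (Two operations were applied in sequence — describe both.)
It was flipped vertically (top ↔ bottom), then lightly pixelated (a mild mosaic effect).

The cyan cross is in the top of the left (A) image and the bottom of the right (B) — shapes on opposite sides of the horizontal midline have swapped in a mirror flip. Shapes are reduced to large square blocks; fine edges and outlines are lost — a downscale-then-upscale (mosaic) effect.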